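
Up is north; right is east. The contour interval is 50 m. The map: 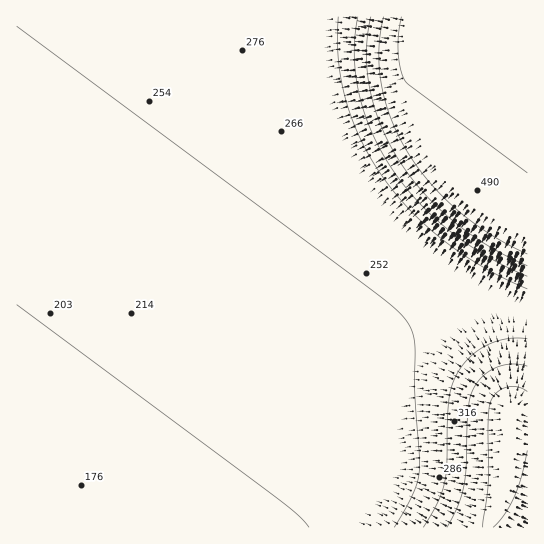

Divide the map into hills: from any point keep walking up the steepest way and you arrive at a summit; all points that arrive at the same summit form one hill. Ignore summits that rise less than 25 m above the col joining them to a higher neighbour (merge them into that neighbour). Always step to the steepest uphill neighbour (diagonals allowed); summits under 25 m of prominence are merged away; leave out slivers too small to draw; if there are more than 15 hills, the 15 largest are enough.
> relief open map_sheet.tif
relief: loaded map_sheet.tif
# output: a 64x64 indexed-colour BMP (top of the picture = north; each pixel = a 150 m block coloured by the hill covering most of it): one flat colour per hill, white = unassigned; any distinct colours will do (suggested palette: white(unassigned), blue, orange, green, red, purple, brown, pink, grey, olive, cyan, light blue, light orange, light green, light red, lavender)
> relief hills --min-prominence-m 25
<image width="64" height="64" href="data:image/bmp;base64,Qk12CAAAAAAAAHYAAAAoAAAAQAAAAEAAAAABAAQAAAAAAAAIAAATCwAAEwsAABAAAAAAAAAA////ALR3HwAOf/8ALKAsACgn1gC9Z5QAS1aMAMJ34wB/f38AIr28AM++FwDox64AeLv/AIrfmACWmP8A1bDFABERERERERERERERERERIiIiIiIiIiIiIiIiIiIiIiIiERERERERERERERERERESIiIiIiIiIiIiIiIiIiIiIiIRERERERERERERERERERIiIiIiIiIiIiIiIiIiIiIiIhERERERERERERERERERESIiIiIiIiIiIiIiIiIiIiIiEREREREREREREREREREREiIiIiIiIiIiIiIiIiIiIiIRERERERERERERERERERERIiIiIiIiIiIiIiIiIiIiIhEREREREREREREREREREREiIiIiIiIiIiIiIiIiIiIiERERERERERERERERERERERIiIiIiIiIiIiIiIiIiIiIRERERERERERERERERERERESIiIiIiIiIiIiIiIiIiIhEREREREREREREREREREREREiIiIiIiIiIiIiIiIiIiERERERERERERERERERERERESIiIiIiIiIiIiIiIiIiIREREREREREREREREREREREREiIiIiIiIiIiIiIiIiIhERERERERERERERERERERERERIiIiIiIiIiIiIiIiIiERERERERERERERERERERERERESIiIiIiIiIiIiIiIiIRERERERERERERERERERERERERIiIiIiIiIiIiIiIiIhERERERERERERERERERERERERESIiIiIiIiIiIiIiIiEREREREREREREREREREREREREREiIiIiIiIiIiIiIiIRERERERERERERERERERERERERERIiIiIiIiIiIiIiIhEREREREREREREREREREREREREREiIiIiIiIiIiIiIiERERERERERERERERERERERERERERIiIiIiIiIiIiIiIRERERERERERERERERERERERERERESIiIiIiIiIiIiIhEREREREREREREREREREREREREREREiIiIiIiIiIiIiERERERERERERERERERERERERERERERIiIiIiIiIiIiIRERERERERERERERERERERERERERERESIiIiIiIiIiIhEREREREREREREREREREREREREREREREiIiIiIiIiIiERERERERERERERERERERERERERERERERIiIiIiIiIiIRERERERERERERERERERERERERERERERERIiIiIiIiIhERERERERERERERERERERERERERERERERESIiIiIiIiERERERERERERERERERERERERERERERERERERIiIiIhERERERERERERERERERERERERERERERERERERERERERERERERERERERERERERERERERERERERERERERERERERERERERERERERERERERERERERERERERERERERERERERERERERERERERERERERERERERERERERERERERERERERERERERERERERERERERERERERERERERERERERERERERERERERERERERERERERERERERERERERERERERERERERERERERERERERERERERERERERERERERERERERERERERERERERERERERERERERERERERERERERERERERERERERERERERERERERERERERERERERERERERERERERERERERERERERERERERERERERERERERERERERERERERERERERERERERERERERERERERERERERERERERERERERERERERERERERERERERERERERERERERERERERERERERERERERERERERERERERERERERERERERERERERERERERERERERERERERERERERERERERERERERERERERERERERERERERERERERERERERERERERERERERERERERERERERERERERERERERERERERERERERERERERERERERERERERERERERERERERERERERERERERERERERERERERERERERERERERERERERERERERERERERERERERERERERERERERERERERERERERERERERERERERERERERERERERERERERERERERERERERERERERERERERERERERERERERERERERERERERERERERERERERERERERERERERERERERERERERERERERERERERERERERERERERERERERERERERERERERERERERERERERERERERERERERERERERERERERERERERERERERERERERERERERERERERERERERERERERERERERERERERERERERERERERERERERERERERERERERERERERERERERERERERERERERERERERERERERERERERERERERERERERERERERERERERERERERERERERERERERERERERERERERERERERERERERERERERERERERERERERERERERERERERERERERERERERERERERERERERERERERERERERERERERERERERERERERERERERERERERERERERERERERERERERERERERERERERERERERERERERERERERERERERERERERERERERERERERERERERERERERERERERERERERERERERERERERERERERERERERERERERERERERERERERERERERERERERERERERERERERERERERERERERERERERERERERERERERERERERERERERERERERERERERERERERERERERERERERERERERERERERERERER"/>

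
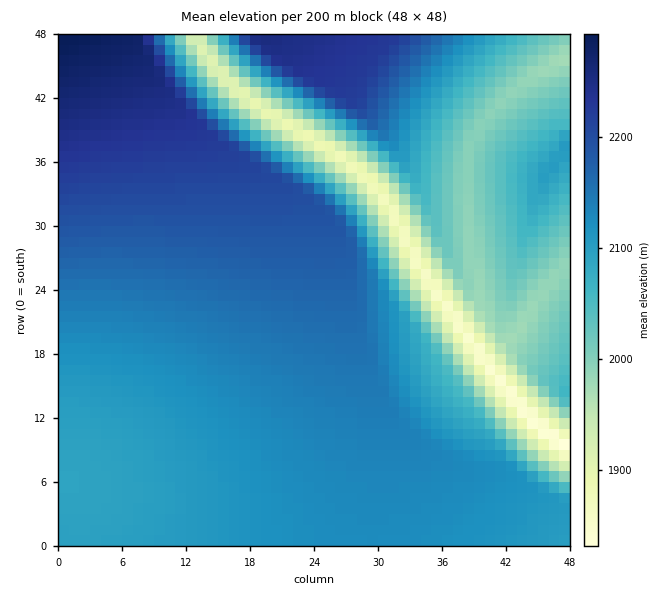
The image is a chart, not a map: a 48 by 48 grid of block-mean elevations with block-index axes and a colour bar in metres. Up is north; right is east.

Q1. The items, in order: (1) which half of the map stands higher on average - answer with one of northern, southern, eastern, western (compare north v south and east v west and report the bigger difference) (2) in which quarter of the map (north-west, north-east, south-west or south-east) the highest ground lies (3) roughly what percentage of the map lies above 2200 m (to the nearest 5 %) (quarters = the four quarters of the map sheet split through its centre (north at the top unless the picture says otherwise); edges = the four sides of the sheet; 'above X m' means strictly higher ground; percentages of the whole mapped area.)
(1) The western half stands higher on average than the eastern half.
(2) The highest ground is in the north-west quarter.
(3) Roughly 15 % of the ground is higher than 2200 m.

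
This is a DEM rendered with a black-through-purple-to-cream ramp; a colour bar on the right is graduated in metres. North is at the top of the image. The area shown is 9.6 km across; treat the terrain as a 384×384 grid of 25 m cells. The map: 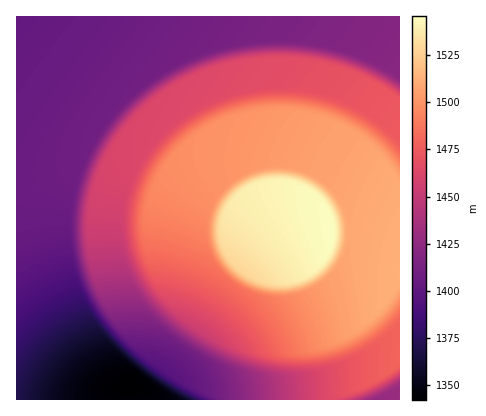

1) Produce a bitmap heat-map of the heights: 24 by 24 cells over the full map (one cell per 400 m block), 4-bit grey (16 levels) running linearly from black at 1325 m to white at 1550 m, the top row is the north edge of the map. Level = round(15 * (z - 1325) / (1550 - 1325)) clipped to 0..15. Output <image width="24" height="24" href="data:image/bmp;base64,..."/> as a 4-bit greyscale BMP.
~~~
<image width="24" height="24" href="data:image/bmp;base64,Qk2WAQAAAAAAAHYAAAAoAAAAGAAAABgAAAABAAQAAAAAACABAAATCwAAEwsAABAAAAAAAAAAAAAAABEREQAiIiIAMzMzAERERABVVVUAZmZmAHd3dwCIiIgAmZmZAKqqqgC7u7sAzMzMAN3d3QDu7u4A////ADIiERESNWZ3iJmphzMiERE0VWZ4iZmqqTMiIiNVVmeJqqqqqkMyIkVVZ4mqu7y7qkQzNGZmiZqqu7zMukRDRmZ4maqru8zMy1REV3eJqqq7zMzMzFVUaIiqqqve7tzMzFVVeImqu73u7u7MzFVViIq7u87u7v/czFVWiZq7u97u7//czFVWiZq7u97u7//czFVWiZq7vM7u7/7MzFVmiZq7zMzu7tzMzFZmeZmrzMzMzMzMzFVmaJmrzMzMzMzMy1VmZ5mavMzMzMzMulVWZnmZq7zMzMzLqlVWZmeZmaq7u7qqqlVVZmZ5mZmaqqqqqVVVVmZmiZmZmqqph1VVVmZmZniZmZh3ZlVVVWZmZmZmZmZmZlVVVVZmZmZmZmZmZg=="/>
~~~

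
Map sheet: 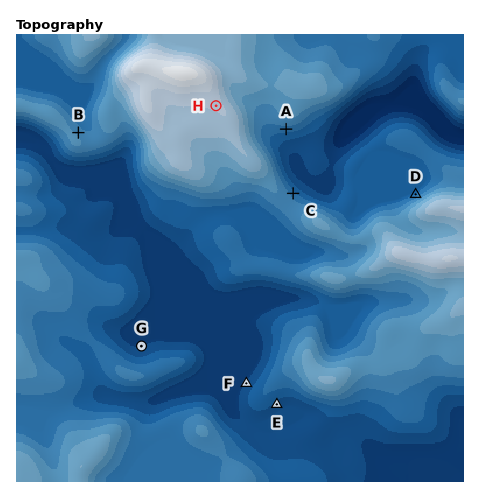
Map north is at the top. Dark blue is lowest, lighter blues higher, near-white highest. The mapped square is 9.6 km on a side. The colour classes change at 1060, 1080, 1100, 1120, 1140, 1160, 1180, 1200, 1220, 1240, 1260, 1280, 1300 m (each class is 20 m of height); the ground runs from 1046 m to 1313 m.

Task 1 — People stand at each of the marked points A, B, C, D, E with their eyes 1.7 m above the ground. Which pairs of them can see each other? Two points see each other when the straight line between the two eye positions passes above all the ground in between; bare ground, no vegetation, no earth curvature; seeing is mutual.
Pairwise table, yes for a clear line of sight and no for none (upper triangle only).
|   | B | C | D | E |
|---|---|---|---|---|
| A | no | yes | yes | no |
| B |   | no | no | no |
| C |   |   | yes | no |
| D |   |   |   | no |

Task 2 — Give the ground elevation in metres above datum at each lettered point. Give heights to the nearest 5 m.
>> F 1085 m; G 1080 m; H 1245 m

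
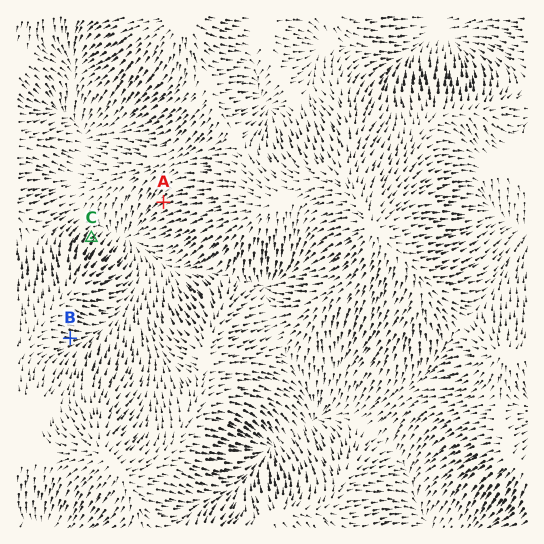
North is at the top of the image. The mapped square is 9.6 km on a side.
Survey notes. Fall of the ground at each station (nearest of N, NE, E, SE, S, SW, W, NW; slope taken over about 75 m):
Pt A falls SW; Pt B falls E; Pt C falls NE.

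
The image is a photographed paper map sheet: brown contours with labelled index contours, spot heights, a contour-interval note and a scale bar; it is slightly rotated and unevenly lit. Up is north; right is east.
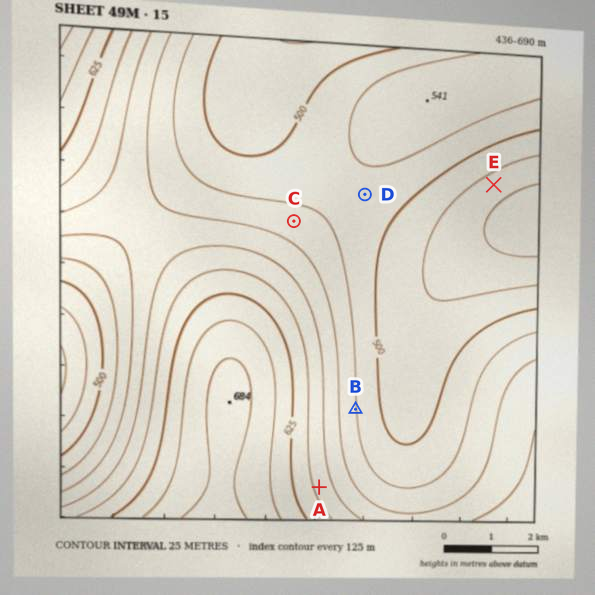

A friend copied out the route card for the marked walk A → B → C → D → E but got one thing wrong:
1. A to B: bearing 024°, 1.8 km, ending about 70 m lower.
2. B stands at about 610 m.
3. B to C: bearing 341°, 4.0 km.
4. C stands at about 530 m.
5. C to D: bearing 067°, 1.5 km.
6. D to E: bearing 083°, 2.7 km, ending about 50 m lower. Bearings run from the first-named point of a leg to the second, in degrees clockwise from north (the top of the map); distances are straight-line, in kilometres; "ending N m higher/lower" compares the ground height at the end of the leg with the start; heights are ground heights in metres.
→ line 2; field height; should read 530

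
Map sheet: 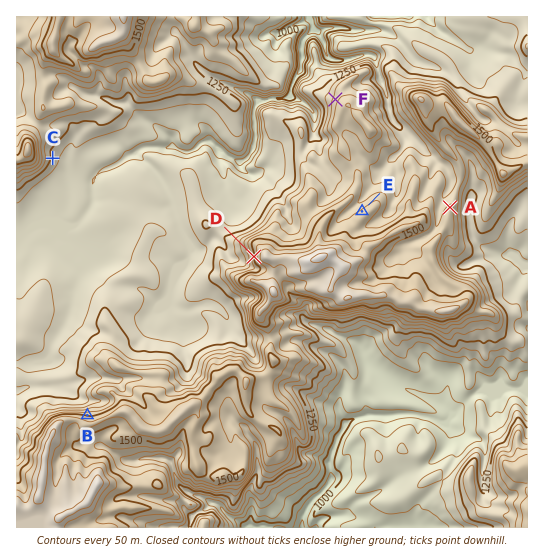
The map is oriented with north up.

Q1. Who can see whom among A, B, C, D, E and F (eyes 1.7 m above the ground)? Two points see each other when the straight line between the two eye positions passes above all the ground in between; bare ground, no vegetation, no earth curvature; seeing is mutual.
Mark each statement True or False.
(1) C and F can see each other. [True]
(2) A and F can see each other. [False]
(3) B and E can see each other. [False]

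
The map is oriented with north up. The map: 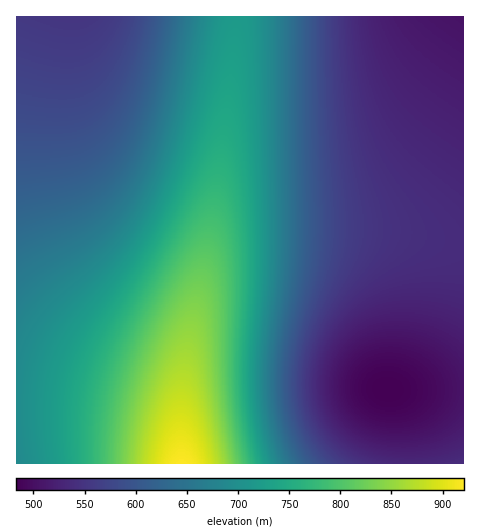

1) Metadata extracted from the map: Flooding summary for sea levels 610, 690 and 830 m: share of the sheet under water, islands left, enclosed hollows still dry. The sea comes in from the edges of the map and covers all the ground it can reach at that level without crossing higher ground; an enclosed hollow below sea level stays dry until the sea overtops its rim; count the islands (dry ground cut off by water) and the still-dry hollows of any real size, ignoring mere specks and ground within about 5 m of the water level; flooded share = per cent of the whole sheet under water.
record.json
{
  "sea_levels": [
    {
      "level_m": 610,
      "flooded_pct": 46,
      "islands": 0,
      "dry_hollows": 0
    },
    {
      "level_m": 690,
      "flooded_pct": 64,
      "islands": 0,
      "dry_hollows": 0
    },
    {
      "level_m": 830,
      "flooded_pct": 94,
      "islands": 0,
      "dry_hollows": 0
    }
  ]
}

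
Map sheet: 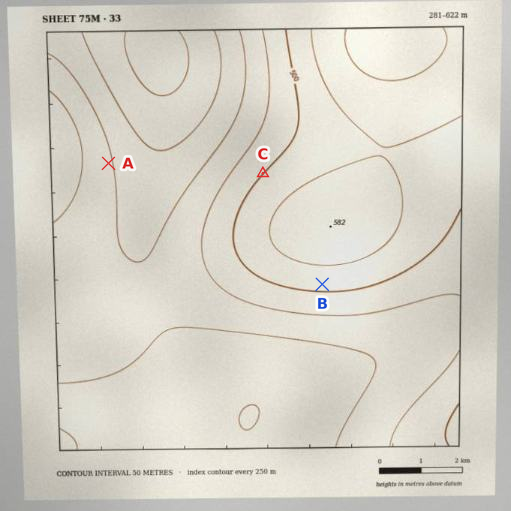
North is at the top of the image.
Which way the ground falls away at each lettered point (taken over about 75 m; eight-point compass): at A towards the E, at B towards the S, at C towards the NW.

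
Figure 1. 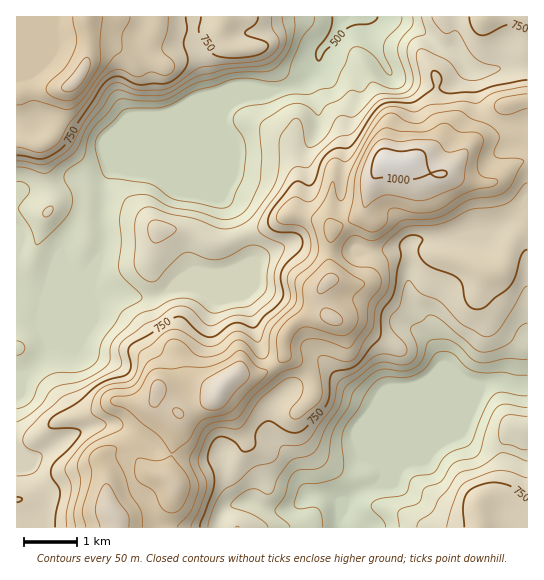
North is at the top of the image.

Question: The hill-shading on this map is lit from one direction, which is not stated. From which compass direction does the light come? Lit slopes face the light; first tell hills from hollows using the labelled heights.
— NW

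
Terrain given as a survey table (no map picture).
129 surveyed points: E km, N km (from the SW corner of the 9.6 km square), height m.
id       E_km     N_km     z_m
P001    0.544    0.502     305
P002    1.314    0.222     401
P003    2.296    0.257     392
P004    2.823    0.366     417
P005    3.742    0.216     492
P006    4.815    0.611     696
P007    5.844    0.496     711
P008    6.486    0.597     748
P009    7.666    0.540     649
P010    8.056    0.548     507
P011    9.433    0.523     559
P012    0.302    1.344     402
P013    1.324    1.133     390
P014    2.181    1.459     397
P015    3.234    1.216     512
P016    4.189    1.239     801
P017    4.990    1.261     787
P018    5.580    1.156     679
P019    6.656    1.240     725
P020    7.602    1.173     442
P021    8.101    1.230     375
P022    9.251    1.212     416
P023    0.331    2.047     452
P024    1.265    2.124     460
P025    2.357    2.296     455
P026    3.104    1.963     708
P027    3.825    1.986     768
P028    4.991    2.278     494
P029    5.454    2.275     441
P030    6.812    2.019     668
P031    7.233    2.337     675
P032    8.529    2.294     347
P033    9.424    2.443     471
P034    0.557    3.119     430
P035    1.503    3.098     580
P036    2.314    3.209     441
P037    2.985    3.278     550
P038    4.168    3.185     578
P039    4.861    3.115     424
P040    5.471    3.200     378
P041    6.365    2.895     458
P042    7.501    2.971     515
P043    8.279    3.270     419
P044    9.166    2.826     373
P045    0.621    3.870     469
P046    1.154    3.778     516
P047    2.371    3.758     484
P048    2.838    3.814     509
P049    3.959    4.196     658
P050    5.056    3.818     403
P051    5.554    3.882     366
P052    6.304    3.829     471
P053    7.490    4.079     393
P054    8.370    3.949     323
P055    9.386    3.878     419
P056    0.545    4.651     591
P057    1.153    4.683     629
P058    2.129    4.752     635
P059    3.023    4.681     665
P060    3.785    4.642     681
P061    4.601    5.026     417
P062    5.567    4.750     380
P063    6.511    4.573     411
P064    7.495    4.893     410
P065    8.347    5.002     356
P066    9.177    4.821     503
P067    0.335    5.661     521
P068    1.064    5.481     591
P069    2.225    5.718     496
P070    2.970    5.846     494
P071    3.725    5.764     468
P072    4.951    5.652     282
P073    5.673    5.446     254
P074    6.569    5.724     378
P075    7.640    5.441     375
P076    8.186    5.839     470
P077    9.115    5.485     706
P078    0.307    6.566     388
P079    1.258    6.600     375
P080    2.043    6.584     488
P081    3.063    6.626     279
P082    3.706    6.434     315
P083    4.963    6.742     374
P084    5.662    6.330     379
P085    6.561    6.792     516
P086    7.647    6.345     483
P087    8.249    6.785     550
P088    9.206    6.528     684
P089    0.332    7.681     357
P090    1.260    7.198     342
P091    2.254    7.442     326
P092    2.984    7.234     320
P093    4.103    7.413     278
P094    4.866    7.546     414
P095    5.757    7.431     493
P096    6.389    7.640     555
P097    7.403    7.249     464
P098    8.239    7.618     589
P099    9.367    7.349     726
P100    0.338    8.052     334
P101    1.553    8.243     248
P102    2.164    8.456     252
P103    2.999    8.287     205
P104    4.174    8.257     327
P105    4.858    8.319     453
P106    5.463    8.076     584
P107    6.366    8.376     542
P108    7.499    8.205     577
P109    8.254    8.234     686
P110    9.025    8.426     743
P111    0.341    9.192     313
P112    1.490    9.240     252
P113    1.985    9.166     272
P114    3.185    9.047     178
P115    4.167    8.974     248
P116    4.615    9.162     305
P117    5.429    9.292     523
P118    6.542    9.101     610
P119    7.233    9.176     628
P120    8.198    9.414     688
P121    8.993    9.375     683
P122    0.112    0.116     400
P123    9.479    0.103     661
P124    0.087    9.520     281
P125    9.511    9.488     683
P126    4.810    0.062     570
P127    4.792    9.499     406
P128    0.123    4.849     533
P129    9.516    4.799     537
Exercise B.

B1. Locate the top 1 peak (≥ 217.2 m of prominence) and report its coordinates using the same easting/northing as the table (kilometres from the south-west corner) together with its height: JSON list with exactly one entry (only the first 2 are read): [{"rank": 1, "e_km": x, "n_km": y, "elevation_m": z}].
[{"rank": 1, "e_km": 4.19, "n_km": 1.39, "elevation_m": 831}]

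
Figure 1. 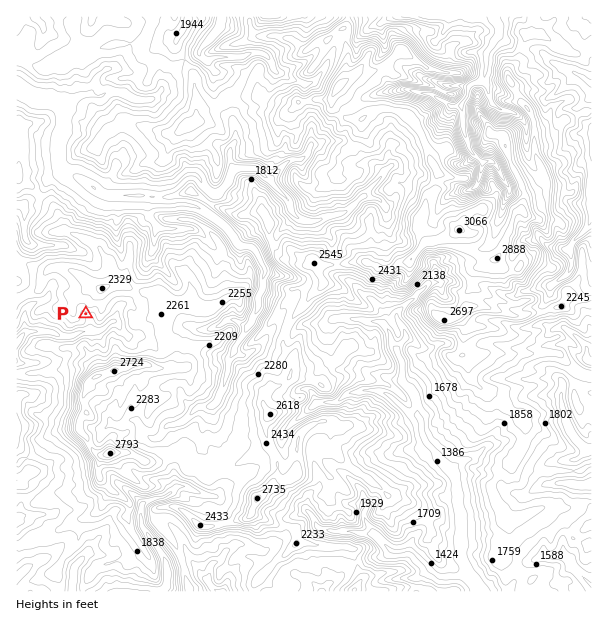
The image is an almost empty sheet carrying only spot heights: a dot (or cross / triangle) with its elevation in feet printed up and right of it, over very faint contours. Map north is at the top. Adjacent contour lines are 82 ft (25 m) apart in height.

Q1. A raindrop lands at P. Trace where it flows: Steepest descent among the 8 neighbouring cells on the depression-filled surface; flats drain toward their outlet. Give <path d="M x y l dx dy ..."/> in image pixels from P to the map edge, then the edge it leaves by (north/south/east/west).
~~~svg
<path d="M86 314l0 3 4 4 0 9-10 2-8 4-12 0-9-4-24 0-7 6-3 6"/>
exit: west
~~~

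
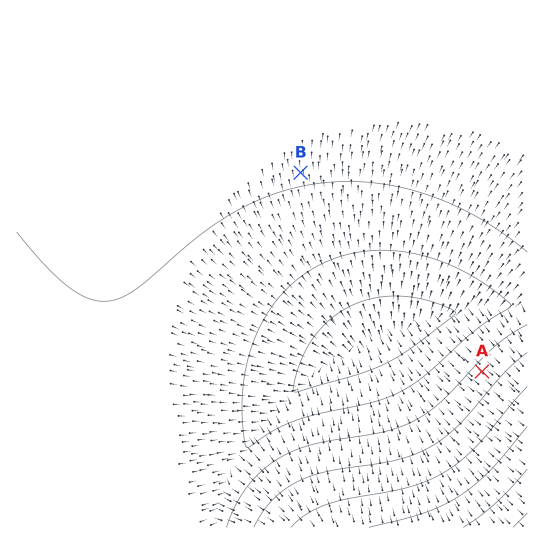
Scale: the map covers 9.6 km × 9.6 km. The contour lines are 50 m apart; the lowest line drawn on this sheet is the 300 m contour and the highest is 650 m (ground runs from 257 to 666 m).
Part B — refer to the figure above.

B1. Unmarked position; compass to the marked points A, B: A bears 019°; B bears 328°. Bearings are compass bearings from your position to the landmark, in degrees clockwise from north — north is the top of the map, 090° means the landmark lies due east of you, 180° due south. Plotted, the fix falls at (462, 430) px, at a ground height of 460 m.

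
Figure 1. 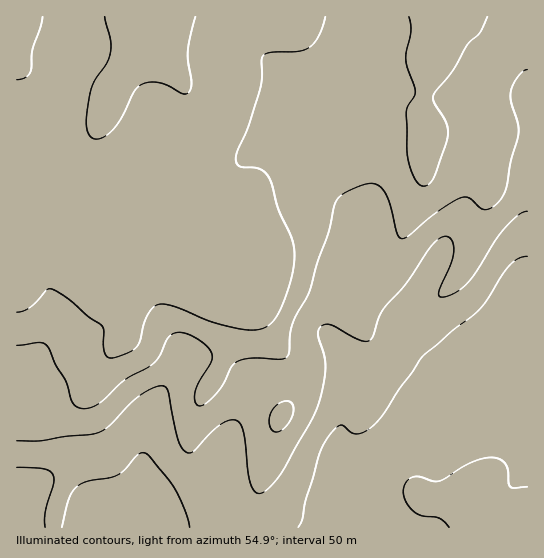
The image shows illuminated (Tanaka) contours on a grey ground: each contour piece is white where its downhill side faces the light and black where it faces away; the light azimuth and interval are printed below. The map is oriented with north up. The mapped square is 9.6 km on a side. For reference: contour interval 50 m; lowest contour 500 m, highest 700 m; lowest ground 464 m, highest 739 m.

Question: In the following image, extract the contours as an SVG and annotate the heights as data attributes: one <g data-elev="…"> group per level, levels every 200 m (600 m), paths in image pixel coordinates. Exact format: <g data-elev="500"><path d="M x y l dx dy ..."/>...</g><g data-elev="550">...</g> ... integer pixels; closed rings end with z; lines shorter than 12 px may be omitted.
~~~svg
<g data-elev="600"><path d="M274 431l4 1 4-2 8-9 4-12-1-4-3-3-4-1-5 1-9 9-3 12 2 6z"/><path d="M17 345l22-3 7 3 4 5 6 16 10 15 7 22 5 4 8 2 13-6 26-23 29-17 5-6 7-16 5-6 7-3 8 1 18 10 5 6 3 5-1 8-12 19-4 12 1 10 3 3 4-1 16-15 12-23 5-5 15-4 31 1 6-4 2-21 3-11 16-32 9-29 11-31 6-26 3-7 5-4 23-10 7-1 6 3 8 11 10 36 2 4 3 2 7-3 30-26 22-12 8 0 10 9 6 3 6-2 7-5 8-14 5-27 7-28 0-11-7-22 0-11 7-13 5-6 4-1"/></g>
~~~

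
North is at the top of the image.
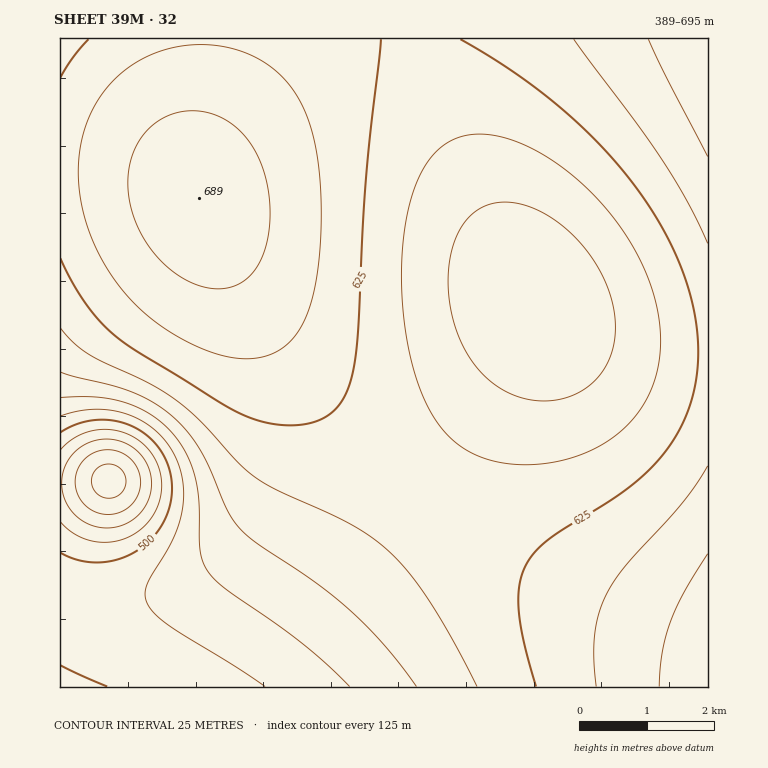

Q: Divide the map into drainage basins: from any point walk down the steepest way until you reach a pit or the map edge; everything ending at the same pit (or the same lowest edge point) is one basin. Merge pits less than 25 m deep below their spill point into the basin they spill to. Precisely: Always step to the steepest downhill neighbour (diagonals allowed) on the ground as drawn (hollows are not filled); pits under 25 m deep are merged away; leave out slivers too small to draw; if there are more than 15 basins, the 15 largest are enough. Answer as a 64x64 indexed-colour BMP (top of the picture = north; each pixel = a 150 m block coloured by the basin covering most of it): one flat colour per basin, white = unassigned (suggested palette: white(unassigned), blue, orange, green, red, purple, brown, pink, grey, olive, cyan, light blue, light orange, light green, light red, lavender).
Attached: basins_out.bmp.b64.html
<image width="64" height="64" href="data:image/bmp;base64,Qk12CAAAAAAAAHYAAAAoAAAAQAAAAEAAAAABAAQAAAAAAAAIAAATCwAAEwsAABAAAAAAAAAA////ALR3HwAOf/8ALKAsACgn1gC9Z5QAS1aMAMJ34wB/f38AIr28AM++FwDox64AeLv/AIrfmACWmP8A1bDFACIiIiIiIiIiIiIiIiIiIiIiIiIiIiIiIiIiIiIiIiIiIiIiIiIiIiIiIiIiIiIiIiIiIiIiIiIiIiIiIiIiIiIiIiIiIiIiIiIiIiIiIiIiIiIiIiIiIiIiIiIiIiIiIiIiIiIiIiIiIiIiIiIiIiIiIiIiIiIiIiIiIiIiIiIiIiIiIiIiIiIiIiIiIiIiIiIiIiIiIiIiIiIiIiIiIiIiIiIiIiIiIiIiIiIiIiIiIiIiIiIiIiIiIiIiIiIiESIiIiIiIiIiIiIiIiIiIiIiIiIiIiIiIiIiIiIiIRERIiIiIiIiIiIiIiIiIiIiIiIiIiIiIiIiIiIiIhEREREiIiIiIiIiIiIiIiIiIiIiIiIiIiIiIiIiIiIRERERESIiIiIiIiIiIiIiIiIiIiIiIiIiIiIiIiIhERERERERIiIiIiIiIiIiIiIiIiIiIiIiIiIiIiIiIREREREREREiIiIiIiIiIiIiIiIiIiIiIiIiIiIiIiERERERERERESIiIiIiIiIiIiIiIiIiIiIiIiIiIiIhERERERERERERIiIiIiIiIiIiIiIiIiIiIiIiIiIiIhEREREREREREREiIiIiIiIiIiIiIiIiIiIiIiIiIiIRERERERERERERESIiIiIiIiIiIiIiIiIiIiIiIiIiERERERERERERERERIiIiIiIiIiIiIiIiIiIiIiIiIiEREREREREREREREREiIiIiIiIiIiIiIiIiIiIiIiIiERERERERERERERERESIiIiIiIiIiIiIiIiIiIiIiIhERERERERERERERERERIiIiIiIiIiIiIiIiIiIiIiIhEREREREREREREREREREiIiIiIiIiIiIiIiIiIiIiIhERERERERERERERERERESIiIiIiIiIiIiIiIiIiIiIhERERERERERERERERERERIiIiIiIiIiIiIiIiIiIiIhEREREREREREREREREREREiIiIiIiIiIiIiIiIiIiIhERERERERERERERERERERESIiIiIiIiIiIiIiIiIiIhERERERERERERERERERERERIiIiIiIiIiIiIiIiIiIhEREREREREREREREREREREREiIiIiIiIiIiIiIiIiIhERERERERERERERERERERERESIiIiIiIiIiIiIiIiIhERERERERERERERERERERERERIiIiIiIiIiIiIiIiIhEREREREREREREREREREREREREiIiIiIiIiIiIiIiIhERERERERERERERERERERERERESIiIiIiIiIiIiIiIhERERERERERERERERERERERERERIiIiIiIiIiIiIiIhEREREREREREREREREREREREREREiIiIiIiIiIiIiIiERERERERERERERERERERERERERESIiIiIiIiIiIiIiERERERERERERERERERERERERERERIiIiIiIiIiIiIiEREREREREREREREREREREREREREREiIiIiIiIiIiIiIRERERERERERERERERERERERERERESIiIiIiIiIiIiIRERERERERERERERERERERERERERERIiIiIiIiIiIiIREREREREREREREREREREREREREREREiIiIiIiIiIiIhERERERERERERERERERERERERERERESIiIiIiIiIiIhERERERERERERERERERERERERERERERIiIiIiIiIiIiEREREREREREREREREREREREREREREREiIiIiIiIiIiERERERERERERERERERERERERERERERESIiIiIiIiIiERERERERERERERERERERERERERERERERIiIiIiIiIiIREREREREREREREREREREREREREREREREiIiIiIiIiIRERERERERERERERERERERERERERERERESIiIiIiIiIhERERERERERERERERERERERERERERERERIiIiIiIiIhEREREREREREREREREREREREREREREREREiIiIiIiIiERERERERERERERERERERERERERERERERESIiIiIiIiIRERERERERERERERERERERERERERERERERIiIiIiIiMREREREREREREREREREREREREREREREREREiIiIiIzMxERERERERERERERERERERERERERERERERETMzMzMzMzERERERERERERERERERERERERERERERERERMzMzMzMzMREREREREREREREREREREREREREREREREREzMzMzMzMxERERERERERERERERERERERERERERERERETMzMzMzMzERERERERERERERERERERERERERERERERERMzMzMzMzMREREREREREREREREREREREREREREREREREzMzMzMzMzERERERERERERERERERERERERERERERERETMzMzMzMzMRERERERERERERERERERERERERERERERERMzMzMzMzMxEREREREREREREREREREREREREREREREREzMzMzMzMzERERERERERERERERERERERERERERERERETMzMzMzMzMRERERERERERERERERERERERERERERERERMzMzMzMzMxEREREREREREREREREREREREREREREREREzMzMzMzMzERERERERERERERERERERERERERERERERETMzMzMzMzMRERERERERERERERERERERERERERERERER"/>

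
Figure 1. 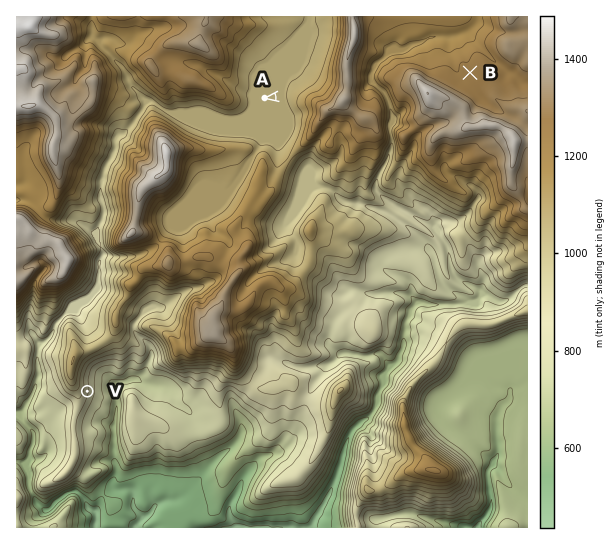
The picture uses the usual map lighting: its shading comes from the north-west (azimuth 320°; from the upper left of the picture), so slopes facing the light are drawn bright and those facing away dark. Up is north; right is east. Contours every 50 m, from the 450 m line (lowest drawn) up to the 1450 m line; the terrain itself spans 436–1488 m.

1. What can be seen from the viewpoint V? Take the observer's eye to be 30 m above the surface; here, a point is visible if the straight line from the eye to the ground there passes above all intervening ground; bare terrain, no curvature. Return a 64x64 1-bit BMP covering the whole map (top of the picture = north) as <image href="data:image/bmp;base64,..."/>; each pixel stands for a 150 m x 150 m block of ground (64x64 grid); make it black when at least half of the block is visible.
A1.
<image width="64" height="64" href="data:image/bmp;base64,Qk0+AgAAAAAAAD4AAAAoAAAAQAAAAEAAAAABAAEAAAAAAAACAAATCwAAEwsAAAIAAAAAAAAA////AAAAAACABeAAACAAAAAGQAAAIAAAAA8AAAAgAACABwAAACAAAAAEAAIAMAAAAAAAA4AyAAAMQAAB4DfAAAIwAADwF/AAAAwAAPgX8AABjAAAPAfgAAHOAAAcA8AAAe4AAQ4BgAAB/gHBDgGAAAH+AcMOAYAAAPYDwwcAgAAA9gfHBwAAAAD+H48DAAAAAf5/zwGAAAAB//7wAIAAAAH/+uAAAAAAAf/34AAAAAAA/3XgAAAAAAA/d+AAAAAAABh3AAAAAAAACMcAAAAAAAAIBgAAAAAAAAAGAAAAAAAAAAYAAAAAAAAAAAAAAAAAAAAAAAAAAAAAADAAAAAAAAAAPAAAAAAAAABhgAAAAAAAAAEAAAAAAAAAAAAAAAAAAAAAAAAAAAAAAgAAAAAAAAAAAAAAAAAAAAAAAAAAAAAAAAAAAAAAAAAAAAAAAAAAAAAAAAAAAAAAAAAAAAAAAAAAAAAAAAAAAAAAAAAAAAAAAAAAAAAAAAAAAAAAAAAAAAAAAAAAAAAAAAAAAAAAAAAAAAAAAAAAAAAAAAAAAAAAAAAAAAAAAAAAAAAAAAAAAAAAAAAAAAAAAAAAAAAAAAAAAAAAAAAAAAAAAAAAAAAAAAAAAAAAAAAAAAAAAAAAAAAAAAAAAAAAAAAAAAAAAAAAAAAAAAAAAAAAAAAAAAAAAAAAAAAAAA=="/>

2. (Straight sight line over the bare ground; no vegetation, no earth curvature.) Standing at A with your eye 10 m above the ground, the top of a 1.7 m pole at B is out of sight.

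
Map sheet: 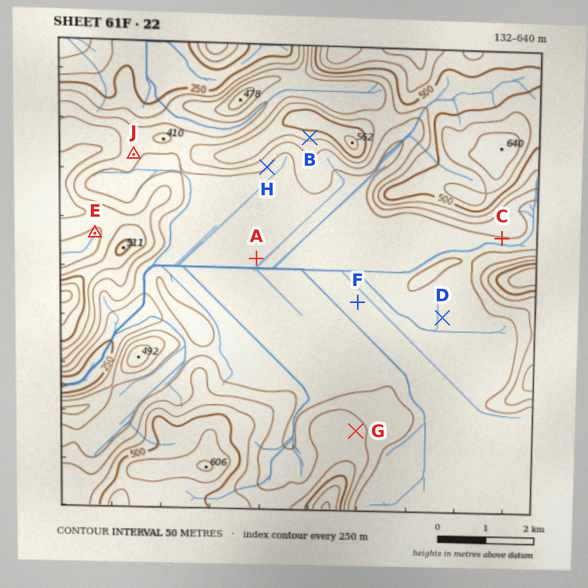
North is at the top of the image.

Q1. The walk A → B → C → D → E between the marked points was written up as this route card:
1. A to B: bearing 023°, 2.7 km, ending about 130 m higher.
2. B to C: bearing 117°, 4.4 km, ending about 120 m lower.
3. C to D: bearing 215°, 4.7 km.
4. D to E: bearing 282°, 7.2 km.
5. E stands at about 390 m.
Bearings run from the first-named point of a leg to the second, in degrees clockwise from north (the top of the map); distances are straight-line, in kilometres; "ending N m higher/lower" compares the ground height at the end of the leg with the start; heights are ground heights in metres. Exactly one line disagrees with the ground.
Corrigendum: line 3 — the distance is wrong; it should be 2.0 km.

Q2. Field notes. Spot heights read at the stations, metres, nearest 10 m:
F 330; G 420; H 350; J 360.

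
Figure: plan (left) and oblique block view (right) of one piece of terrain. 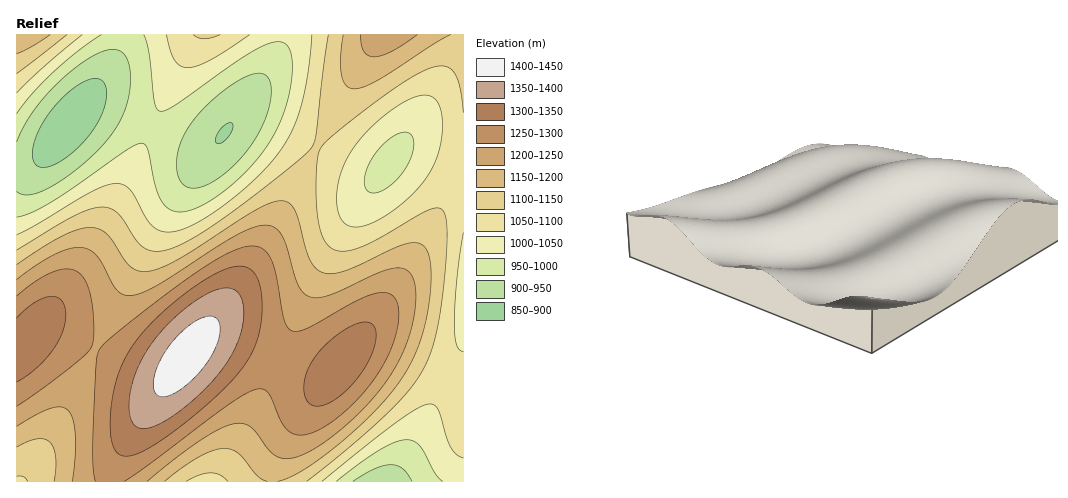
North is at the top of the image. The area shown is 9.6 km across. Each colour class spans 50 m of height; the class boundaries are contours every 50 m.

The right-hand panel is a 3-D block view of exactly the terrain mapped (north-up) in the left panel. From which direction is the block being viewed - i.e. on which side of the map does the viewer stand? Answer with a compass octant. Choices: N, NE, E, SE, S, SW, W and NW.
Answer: NW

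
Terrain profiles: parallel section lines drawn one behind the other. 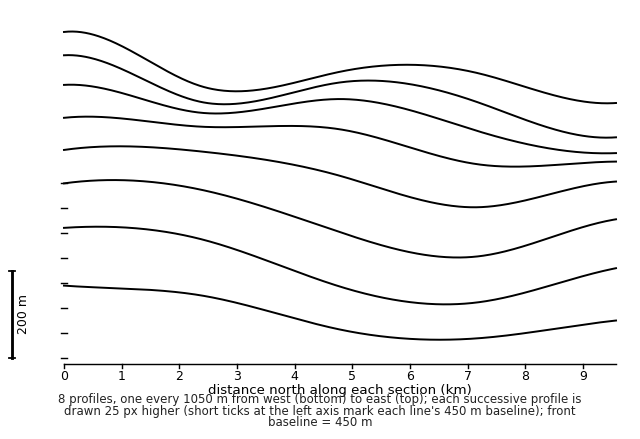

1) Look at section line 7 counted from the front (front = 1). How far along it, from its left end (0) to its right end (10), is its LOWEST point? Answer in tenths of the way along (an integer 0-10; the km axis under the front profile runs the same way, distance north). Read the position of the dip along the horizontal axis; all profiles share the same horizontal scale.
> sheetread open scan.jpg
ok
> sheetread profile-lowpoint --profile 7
10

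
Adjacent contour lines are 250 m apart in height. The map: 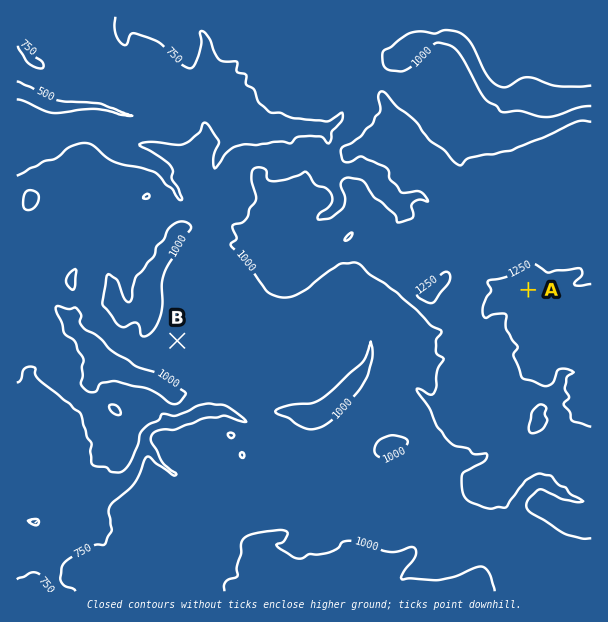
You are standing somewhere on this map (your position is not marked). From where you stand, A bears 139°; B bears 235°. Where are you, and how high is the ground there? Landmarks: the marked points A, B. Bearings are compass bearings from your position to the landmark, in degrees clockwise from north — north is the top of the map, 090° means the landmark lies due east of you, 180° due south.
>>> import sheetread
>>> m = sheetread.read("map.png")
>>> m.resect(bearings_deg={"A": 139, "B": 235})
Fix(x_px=423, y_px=169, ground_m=1120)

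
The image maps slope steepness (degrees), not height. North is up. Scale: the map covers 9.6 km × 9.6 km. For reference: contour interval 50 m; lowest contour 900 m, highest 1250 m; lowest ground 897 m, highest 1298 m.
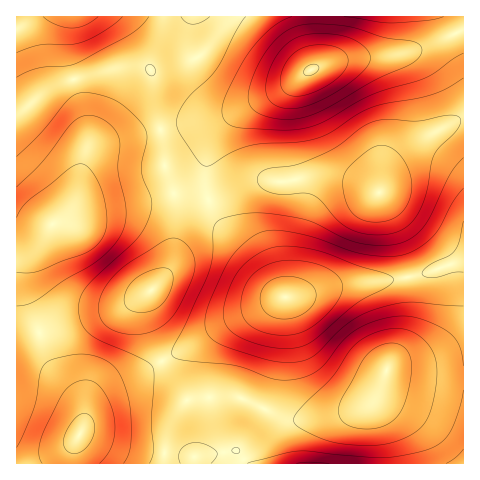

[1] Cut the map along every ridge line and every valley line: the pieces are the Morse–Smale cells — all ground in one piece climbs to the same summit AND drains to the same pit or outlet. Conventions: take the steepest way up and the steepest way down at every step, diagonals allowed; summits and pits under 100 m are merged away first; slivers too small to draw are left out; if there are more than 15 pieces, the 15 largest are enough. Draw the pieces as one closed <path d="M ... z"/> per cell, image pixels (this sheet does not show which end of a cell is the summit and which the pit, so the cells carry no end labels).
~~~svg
<path d="M463 260l-47 16-74 8-42 12-16 1-63 29-35 22-21 11-3 3 1 2 25 36-9 10-9 17-7 36 31 1 1-6 2-2 39-6 12 14 215 0z"/><path d="M137 66l-24 2-53 16-19 10-25 22 0 136 6 1 11-5 12-11-17 22-5 11 0 14 3 15 14 33 37-13 32-7 22-9 21-13 18-24 5-24 1-40-12-37 0-17-9-43-2-30-5-7z"/><path d="M463 16l-151 0 3 51-36 25-38 18-23 20-7 13-6 25 0 19 4 13 46-18 32 0 34-7 27 3 31 14 11-27 13-14 28-17 28-14 5-1z"/><path d="M463 120l-4 0-28 14-28 17-13 14-11 27-31-14-27-3-34 7-32 0-46 19 10 21 25 24 28 40 12 11 16-1 42-12 53-4 30-6 39-15z"/><path d="M311 16l-148 1-2 17-10 26-1 10 3 5 2 30 8 35 1 25 12 37-1 37 4-18 6-10 24-11-4-13 0-19 6-25 7-13 23-20 38-18 36-25z"/><path d="M208 200l-18 7-8 9-6 16-5 32-8 14-17 21-2 13 4 16 7 20 7 13 59-35 62-28-11-12-28-40-25-24z"/><path d="M162 16l-124 0-21 12-1 87 25-21 19-10 59-17 18-1 13 4 11-36z"/><path d="M161 361l-27 15-28 12-13 12-19 45 0 19 89-1 7-36 9-17 9-10z"/><path d="M148 292l-29 17-42 10-38 14 12 31 25 31 5 11 3 17 7-19 12-14 43-19 16-10-9-19-7-23-2-15z"/><path d="M39 333l-23 9 0 121 57 1 1-19 10-21-2-14-6-15-25-31z"/><path d="M40 242l-14 10-10 1 1 89 22-9-13-34-3-15 0-14 2-7 13-15z"/><path d="M236 450l-39 6-2 2 0 5 51 1z"/><path d="M36 16l-19 0-1 11 8-2z"/>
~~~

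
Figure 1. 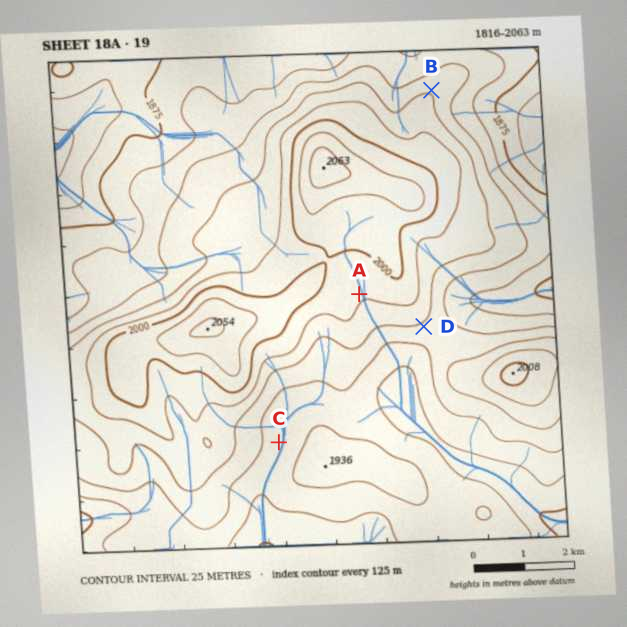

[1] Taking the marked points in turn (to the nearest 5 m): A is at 1975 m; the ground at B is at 1945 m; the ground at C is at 1915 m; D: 1945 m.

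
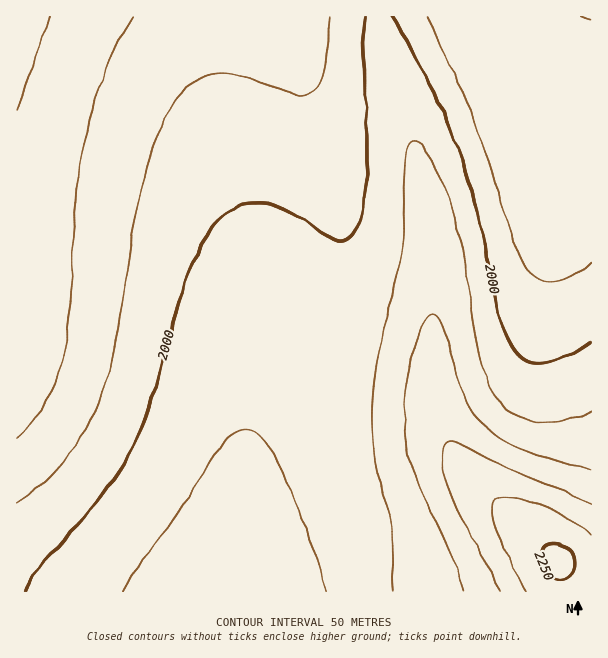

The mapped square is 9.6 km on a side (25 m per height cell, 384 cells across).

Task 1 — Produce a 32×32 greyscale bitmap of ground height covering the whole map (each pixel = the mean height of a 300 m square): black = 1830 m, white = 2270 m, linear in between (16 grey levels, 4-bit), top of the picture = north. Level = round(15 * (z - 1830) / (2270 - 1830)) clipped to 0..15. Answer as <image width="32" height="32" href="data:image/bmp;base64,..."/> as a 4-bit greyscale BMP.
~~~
<image width="32" height="32" href="data:image/bmp;base64,Qk12AgAAAAAAAHYAAAAoAAAAIAAAACAAAAABAAQAAAAAAAACAAATCwAAEwsAABAAAAAAAAAAAAAAABEREQAiIiIAMzMzAERERABVVVUAZmZmAHd3dwCIiIgAmZmZAKqqqgC7u7sAzMzMAN3d3QDu7u4A////AGZnd4iIiIiIh3d4iJq83u5mZnd4iIiIiId3eImavO7+VmZ3d4iIiIh3d3iJq83u7lVmZ3eIiIiId3d4iavN7t1FVmZ3eIiIiHd3eJq83d3MRFVmZ3eIiId3d4iavMzMukRFVmd3iIiHd3eIq7zLuqozRFVmd3iId3d3iau7uqmZM0RVZnd3iHd3d4mruqmIiCM0RVZnd3d3d3eJqqmYh4giM0VWZ3d3d3d3iaqph3d3IjNEVmd3d3d3d4mqmHdmdxIjRFVmd3d3d3eJqph2ZmYSIzRVZnd3d3d3iZmYdmVmEiM0VWZ3d3d3d4iZl2ZVVRIjNFVmZ3d3dmd4mYdlVVUSIzRFVmd3d2ZneJmHZURFEiM0RVZmZ3ZmZniZh2VERBIjNEVWZmZmZmZ4iYdUREQSIzRFVmZmZmZmeIiGVEM0EiM0RVVmZmZmZneIdlQzMxIiM0RVVmZmZWZ3iHZUMzMSIjNEVVZmZVVWd4h1QzMzEiIzRFVVVVVVVneHZUMzMxEiM0RFVVVVVVZ3h2VDMzMRIjNERVVVVVVWd3dUMzMzESIzNERVVVRFVnd2VDMzMxEiIzRERERERFZ3dlQzMzMREiMzRERERERWd2VDMzMzARIjM0REREREVmZlQzMzMwESIjMzREMzRFZmVDMzM0QBESIjMzMzMzRWZlQzMzRE"/>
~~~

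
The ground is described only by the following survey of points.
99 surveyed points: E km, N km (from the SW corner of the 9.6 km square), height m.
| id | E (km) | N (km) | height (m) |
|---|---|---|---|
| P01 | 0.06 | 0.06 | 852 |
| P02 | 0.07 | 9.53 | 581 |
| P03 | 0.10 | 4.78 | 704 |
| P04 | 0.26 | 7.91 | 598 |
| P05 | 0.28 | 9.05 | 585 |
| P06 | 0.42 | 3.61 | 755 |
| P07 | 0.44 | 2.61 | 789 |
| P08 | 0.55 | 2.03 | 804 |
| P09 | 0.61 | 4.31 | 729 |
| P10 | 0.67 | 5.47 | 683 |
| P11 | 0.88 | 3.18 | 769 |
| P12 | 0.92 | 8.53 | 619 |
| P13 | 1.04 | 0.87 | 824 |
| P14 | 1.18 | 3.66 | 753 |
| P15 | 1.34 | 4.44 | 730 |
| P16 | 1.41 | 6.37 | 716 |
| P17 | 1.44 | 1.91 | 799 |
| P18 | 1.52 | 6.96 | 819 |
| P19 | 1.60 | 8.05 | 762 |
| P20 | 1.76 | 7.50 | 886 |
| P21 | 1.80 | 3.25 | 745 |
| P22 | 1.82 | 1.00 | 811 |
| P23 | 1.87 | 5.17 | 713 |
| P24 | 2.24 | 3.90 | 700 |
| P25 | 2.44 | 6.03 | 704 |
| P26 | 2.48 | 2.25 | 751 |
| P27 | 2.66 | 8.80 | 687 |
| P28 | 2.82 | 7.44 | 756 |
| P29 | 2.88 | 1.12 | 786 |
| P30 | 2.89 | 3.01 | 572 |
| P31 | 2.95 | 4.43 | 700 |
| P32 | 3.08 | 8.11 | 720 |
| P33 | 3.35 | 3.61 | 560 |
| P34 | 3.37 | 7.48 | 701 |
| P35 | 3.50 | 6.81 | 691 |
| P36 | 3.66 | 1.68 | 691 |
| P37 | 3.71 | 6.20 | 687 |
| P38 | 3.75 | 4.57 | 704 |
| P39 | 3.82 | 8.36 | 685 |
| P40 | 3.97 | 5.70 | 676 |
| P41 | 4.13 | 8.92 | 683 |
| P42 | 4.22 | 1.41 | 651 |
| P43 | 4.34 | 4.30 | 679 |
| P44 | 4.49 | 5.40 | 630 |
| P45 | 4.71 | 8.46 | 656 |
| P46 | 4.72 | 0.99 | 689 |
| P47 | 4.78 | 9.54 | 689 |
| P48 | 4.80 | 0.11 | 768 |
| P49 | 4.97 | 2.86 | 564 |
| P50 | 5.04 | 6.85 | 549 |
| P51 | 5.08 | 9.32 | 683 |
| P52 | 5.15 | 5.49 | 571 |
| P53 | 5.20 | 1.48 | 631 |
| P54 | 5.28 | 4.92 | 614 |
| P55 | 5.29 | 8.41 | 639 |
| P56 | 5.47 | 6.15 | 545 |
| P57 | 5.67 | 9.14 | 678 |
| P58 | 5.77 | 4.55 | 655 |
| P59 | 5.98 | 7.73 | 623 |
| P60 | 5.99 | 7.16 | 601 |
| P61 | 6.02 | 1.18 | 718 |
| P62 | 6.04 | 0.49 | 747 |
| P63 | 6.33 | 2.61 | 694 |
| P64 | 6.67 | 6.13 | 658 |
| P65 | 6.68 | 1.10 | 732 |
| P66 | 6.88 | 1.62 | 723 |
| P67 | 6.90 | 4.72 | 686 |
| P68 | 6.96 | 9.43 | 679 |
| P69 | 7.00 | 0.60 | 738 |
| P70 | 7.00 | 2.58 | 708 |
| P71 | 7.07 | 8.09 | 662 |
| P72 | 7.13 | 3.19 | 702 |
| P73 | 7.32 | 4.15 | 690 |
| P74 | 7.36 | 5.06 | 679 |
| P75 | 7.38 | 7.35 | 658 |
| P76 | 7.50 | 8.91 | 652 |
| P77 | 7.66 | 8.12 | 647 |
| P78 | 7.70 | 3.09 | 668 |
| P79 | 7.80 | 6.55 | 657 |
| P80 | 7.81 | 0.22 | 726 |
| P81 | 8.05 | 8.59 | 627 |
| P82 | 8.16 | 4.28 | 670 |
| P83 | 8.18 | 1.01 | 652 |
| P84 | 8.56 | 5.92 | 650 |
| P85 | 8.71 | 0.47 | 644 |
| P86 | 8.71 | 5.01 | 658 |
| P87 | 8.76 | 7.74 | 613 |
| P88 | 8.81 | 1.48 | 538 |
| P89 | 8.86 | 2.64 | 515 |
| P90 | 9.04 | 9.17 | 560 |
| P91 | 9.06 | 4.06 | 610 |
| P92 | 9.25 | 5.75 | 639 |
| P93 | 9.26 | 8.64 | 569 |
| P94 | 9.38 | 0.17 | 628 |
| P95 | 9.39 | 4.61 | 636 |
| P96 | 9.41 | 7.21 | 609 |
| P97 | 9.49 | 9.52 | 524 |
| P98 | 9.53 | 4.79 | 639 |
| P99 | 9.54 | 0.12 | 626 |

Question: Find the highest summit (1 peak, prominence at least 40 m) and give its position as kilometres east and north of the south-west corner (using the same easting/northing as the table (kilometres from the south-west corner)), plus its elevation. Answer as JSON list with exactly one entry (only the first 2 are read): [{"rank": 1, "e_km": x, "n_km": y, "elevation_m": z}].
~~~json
[{"rank": 1, "e_km": 1.89, "n_km": 7.46, "elevation_m": 892}]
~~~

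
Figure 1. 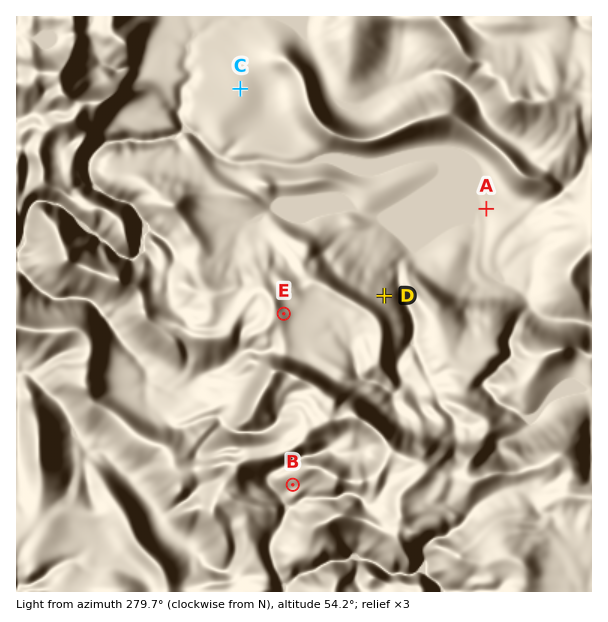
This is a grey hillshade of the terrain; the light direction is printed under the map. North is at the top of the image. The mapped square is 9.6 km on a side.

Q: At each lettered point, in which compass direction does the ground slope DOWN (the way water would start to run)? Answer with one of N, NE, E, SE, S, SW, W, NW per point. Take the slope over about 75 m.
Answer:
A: W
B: SW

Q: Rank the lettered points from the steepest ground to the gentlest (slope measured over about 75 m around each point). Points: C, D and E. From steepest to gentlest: D E C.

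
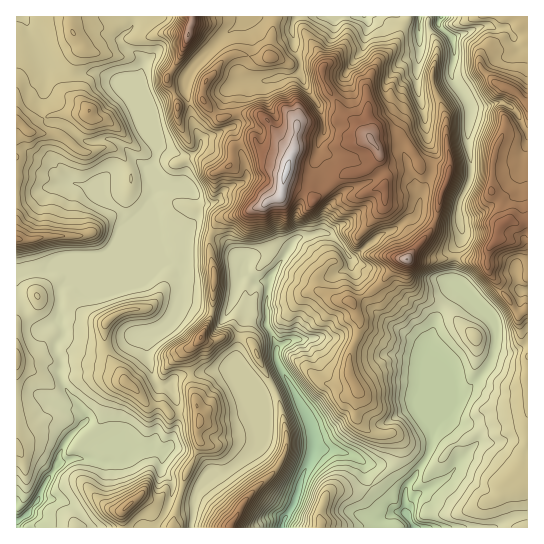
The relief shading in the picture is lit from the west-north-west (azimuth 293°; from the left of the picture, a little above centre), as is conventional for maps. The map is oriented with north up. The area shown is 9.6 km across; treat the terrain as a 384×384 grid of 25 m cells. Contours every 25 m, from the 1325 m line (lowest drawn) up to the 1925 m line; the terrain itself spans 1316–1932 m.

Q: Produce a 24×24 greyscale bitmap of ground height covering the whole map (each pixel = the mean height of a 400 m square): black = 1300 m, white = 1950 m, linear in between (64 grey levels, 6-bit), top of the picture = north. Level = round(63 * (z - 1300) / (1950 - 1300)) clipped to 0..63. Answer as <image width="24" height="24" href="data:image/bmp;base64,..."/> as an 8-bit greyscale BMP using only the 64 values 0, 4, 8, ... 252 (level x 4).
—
<image width="24" height="24" href="data:image/bmp;base64,Qk12BgAAAAAAADYEAAAoAAAAGAAAABgAAAABAAgAAAAAAEACAAATCwAAEwsAAAABAAAAAAAAAAAAAAEBAQACAgIAAwMDAAQEBAAFBQUABgYGAAcHBwAICAgACQkJAAoKCgALCwsADAwMAA0NDQAODg4ADw8PABAQEAAREREAEhISABMTEwAUFBQAFRUVABYWFgAXFxcAGBgYABkZGQAaGhoAGxsbABwcHAAdHR0AHh4eAB8fHwAgICAAISEhACIiIgAjIyMAJCQkACUlJQAmJiYAJycnACgoKAApKSkAKioqACsrKwAsLCwALS0tAC4uLgAvLy8AMDAwADExMQAyMjIAMzMzADQ0NAA1NTUANjY2ADc3NwA4ODgAOTk5ADo6OgA7OzsAPDw8AD09PQA+Pj4APz8/AEBAQABBQUEAQkJCAENDQwBEREQARUVFAEZGRgBHR0cASEhIAElJSQBKSkoAS0tLAExMTABNTU0ATk5OAE9PTwBQUFAAUVFRAFJSUgBTU1MAVFRUAFVVVQBWVlYAV1dXAFhYWABZWVkAWlpaAFtbWwBcXFwAXV1dAF5eXgBfX18AYGBgAGFhYQBiYmIAY2NjAGRkZABlZWUAZmZmAGdnZwBoaGgAaWlpAGpqagBra2sAbGxsAG1tbQBubm4Ab29vAHBwcABxcXEAcnJyAHNzcwB0dHQAdXV1AHZ2dgB3d3cAeHh4AHl5eQB6enoAe3t7AHx8fAB9fX0Afn5+AH9/fwCAgIAAgYGBAIKCggCDg4MAhISEAIWFhQCGhoYAh4eHAIiIiACJiYkAioqKAIuLiwCMjIwAjY2NAI6OjgCPj48AkJCQAJGRkQCSkpIAk5OTAJSUlACVlZUAlpaWAJeXlwCYmJgAmZmZAJqamgCbm5sAnJycAJ2dnQCenp4An5+fAKCgoAChoaEAoqKiAKOjowCkpKQApaWlAKampgCnp6cAqKioAKmpqQCqqqoAq6urAKysrACtra0Arq6uAK+vrwCwsLAAsbGxALKysgCzs7MAtLS0ALW1tQC2trYAt7e3ALi4uAC5ubkAurq6ALu7uwC8vLwAvb29AL6+vgC/v78AwMDAAMHBwQDCwsIAw8PDAMTExADFxcUAxsbGAMfHxwDIyMgAycnJAMrKygDLy8sAzMzMAM3NzQDOzs4Az8/PANDQ0ADR0dEA0tLSANPT0wDU1NQA1dXVANbW1gDX19cA2NjYANnZ2QDa2toA29vbANzc3ADd3d0A3t7eAN/f3wDg4OAA4eHhAOLi4gDj4+MA5OTkAOXl5QDm5uYA5+fnAOjo6ADp6ekA6urqAOvr6wDs7OwA7e3tAO7u7gDv7+8A8PDwAPHx8QDy8vIA8/PzAPT09AD19fUA9vb2APf39wD4+PgA+fn5APr6+gD7+/sA/Pz8AP39/QD+/v4A////AChATFR4eGxwYJSgTBhIbEg4MCQ4SFRYWDgwSGRwiHRoWGiYgDQoZFBAOCw4SFhkZFA0SFBIVFhkYFRghGQcQEg8QDQ8PExgaFxEOEBAQERMdGxYWHgoICxAUEw8QERUZFhMQEBEREhUhHhYVGwoKFRsaFA4PERUYFRMRERMXGhoiHhYVFggRHyAYDw0OERYZFRMSFhseGRgfGhUWDw8dIyIYDg0NDxQaGBQTFxwaGB0cFxUXDBodIx4XDw0OEBIZFhMTFxgUFSAmHhgXDRMYIB4XEA4QFBEZFRMTFxsVExQfHBcSFBYbISIZEw8TFBEeFRUTFBcZGBMWGxMRGB0hJiMfGRMREBgkFBQSEhISExMWHxMRFh4hICIlIhQQFicjFRMSEhISEhMXHRITExofGyEuMyIbJy0lJSEeGxQSEhMXHBoaFRUYHyQnLiwcIjIvIBwbGhQTEhMVISswKyQeJCsrJywcITEyGxcVFBMUExMVHSk3OTIvLTAxKS0iIy8uGxYUFBQVExQaJycxOzMxMjIxKywrHC0rHRgaGxcVExYcJCozOjUwMzUxLCgpGi0rIR4dHRsWExweIikyNzcuMzcwKCMjFikqHxwfIxwUFCMkKCgwNDUtMjMqIyAfFCInHBsdHBQTGCMnJCEiJicuLC8kHB8VFycqGhkaGRYUGSUiJiIjIiIvJSkgFxwSICUhGRkdHhoXGCgnISMkIiAkIR0eFRcRHiAeGRoeHBoZGycxIyAgHhwYGBUXFBESGRweA=="/>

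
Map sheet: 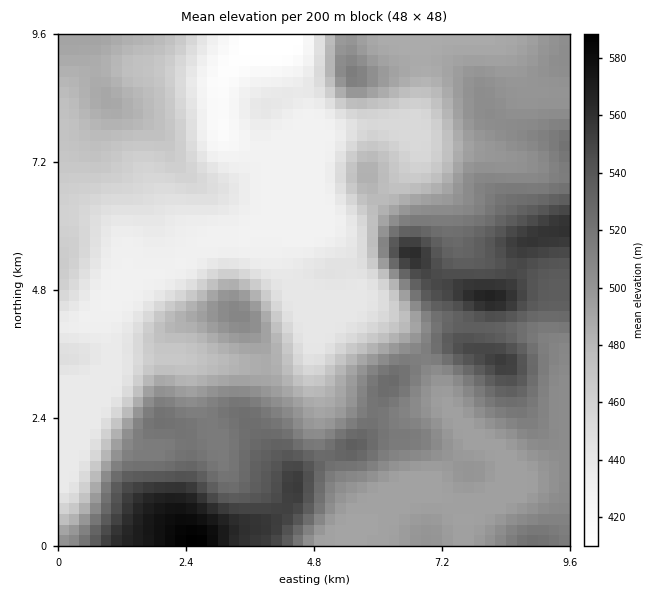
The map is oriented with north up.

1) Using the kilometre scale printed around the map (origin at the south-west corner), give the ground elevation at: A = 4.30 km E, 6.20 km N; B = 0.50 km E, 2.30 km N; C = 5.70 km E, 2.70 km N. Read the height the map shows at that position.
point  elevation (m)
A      430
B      435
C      510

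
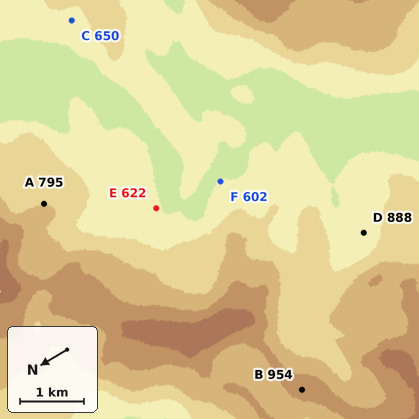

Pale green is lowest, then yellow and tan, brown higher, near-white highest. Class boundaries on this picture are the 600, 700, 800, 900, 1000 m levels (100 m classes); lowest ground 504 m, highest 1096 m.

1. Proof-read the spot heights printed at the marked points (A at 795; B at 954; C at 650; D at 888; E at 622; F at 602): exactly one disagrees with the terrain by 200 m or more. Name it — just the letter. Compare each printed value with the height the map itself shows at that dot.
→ D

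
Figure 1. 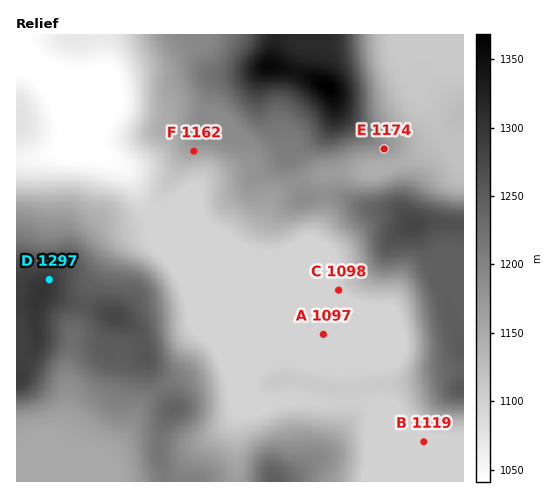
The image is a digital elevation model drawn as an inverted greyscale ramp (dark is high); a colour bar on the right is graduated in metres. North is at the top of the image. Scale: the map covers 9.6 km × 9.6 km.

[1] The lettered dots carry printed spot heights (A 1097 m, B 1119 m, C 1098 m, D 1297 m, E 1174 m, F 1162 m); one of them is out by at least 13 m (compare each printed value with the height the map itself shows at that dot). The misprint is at B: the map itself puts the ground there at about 1100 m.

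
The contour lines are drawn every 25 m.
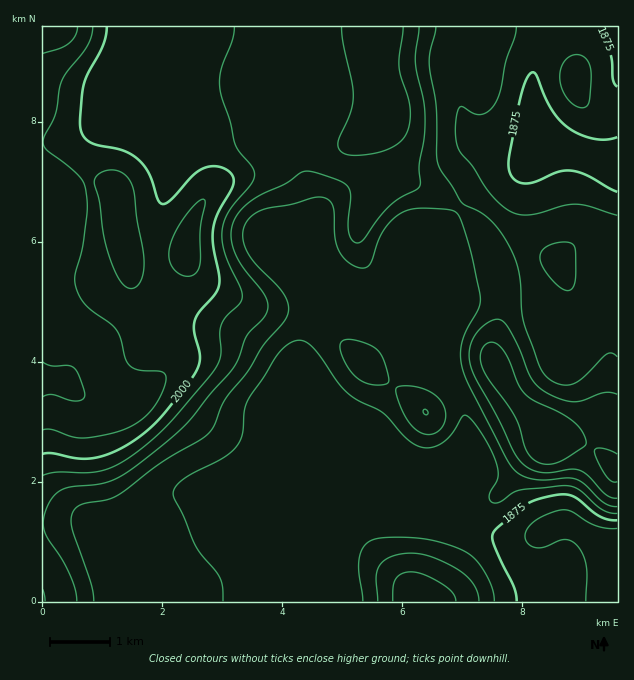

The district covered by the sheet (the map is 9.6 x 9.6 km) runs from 1825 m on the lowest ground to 2065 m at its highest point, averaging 1940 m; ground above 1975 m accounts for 25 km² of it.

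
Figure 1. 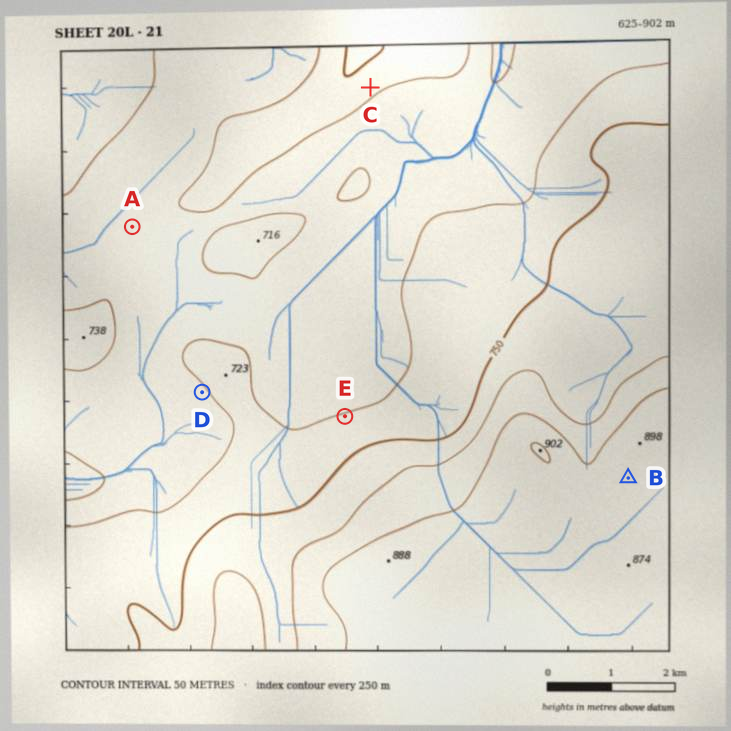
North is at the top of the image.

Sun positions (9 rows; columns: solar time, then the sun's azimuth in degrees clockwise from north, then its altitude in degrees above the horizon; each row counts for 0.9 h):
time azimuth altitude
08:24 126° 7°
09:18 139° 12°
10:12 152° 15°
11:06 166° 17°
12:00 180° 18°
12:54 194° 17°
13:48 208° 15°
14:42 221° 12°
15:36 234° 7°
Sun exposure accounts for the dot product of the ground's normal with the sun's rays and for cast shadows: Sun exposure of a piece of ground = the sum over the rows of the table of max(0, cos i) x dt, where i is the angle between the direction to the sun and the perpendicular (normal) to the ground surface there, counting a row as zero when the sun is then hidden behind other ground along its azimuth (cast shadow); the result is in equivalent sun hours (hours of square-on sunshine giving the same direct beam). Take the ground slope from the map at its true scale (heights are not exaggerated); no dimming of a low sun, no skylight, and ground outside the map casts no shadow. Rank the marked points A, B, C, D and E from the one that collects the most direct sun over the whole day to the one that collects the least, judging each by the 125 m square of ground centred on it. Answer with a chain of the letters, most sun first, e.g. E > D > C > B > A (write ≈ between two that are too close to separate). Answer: C ≈ D ≈ B > A > E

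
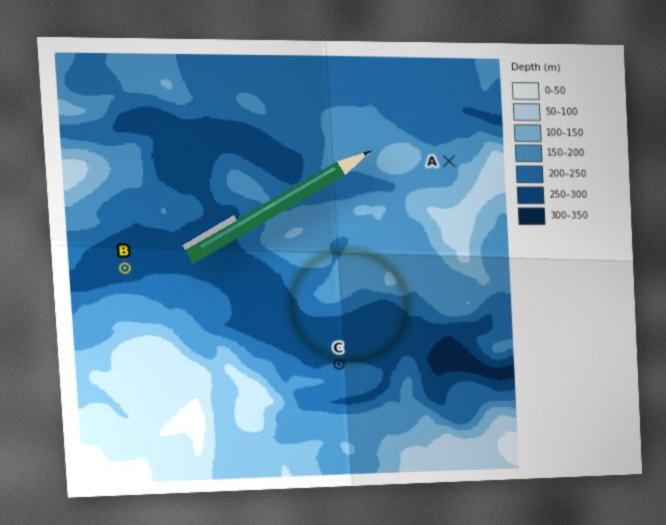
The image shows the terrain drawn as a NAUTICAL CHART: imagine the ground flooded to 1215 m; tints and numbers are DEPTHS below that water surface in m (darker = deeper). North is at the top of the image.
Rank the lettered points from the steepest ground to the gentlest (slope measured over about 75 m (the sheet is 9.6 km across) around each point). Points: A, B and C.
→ C A B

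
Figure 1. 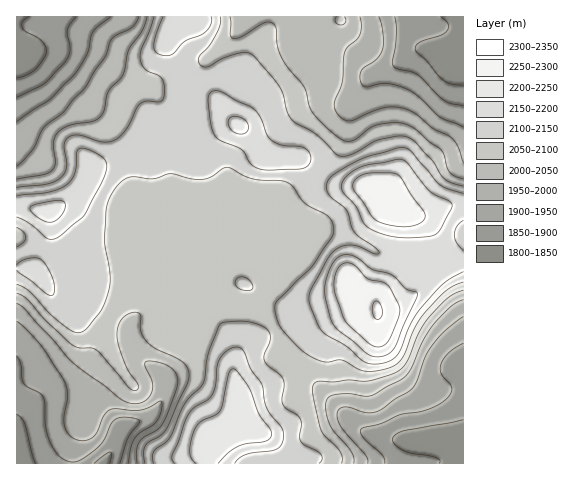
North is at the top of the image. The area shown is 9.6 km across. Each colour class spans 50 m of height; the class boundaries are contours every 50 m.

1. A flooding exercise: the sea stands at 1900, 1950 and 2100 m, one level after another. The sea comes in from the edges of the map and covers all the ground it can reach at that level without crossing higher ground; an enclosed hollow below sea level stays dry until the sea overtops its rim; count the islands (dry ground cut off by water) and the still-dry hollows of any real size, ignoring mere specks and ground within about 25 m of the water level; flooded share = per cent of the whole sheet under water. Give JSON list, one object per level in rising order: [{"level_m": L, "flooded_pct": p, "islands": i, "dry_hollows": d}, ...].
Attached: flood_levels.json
[{"level_m": 1900, "flooded_pct": 9, "islands": 0, "dry_hollows": 0}, {"level_m": 1950, "flooded_pct": 16, "islands": 0, "dry_hollows": 0}, {"level_m": 2100, "flooded_pct": 60, "islands": 0, "dry_hollows": 0}]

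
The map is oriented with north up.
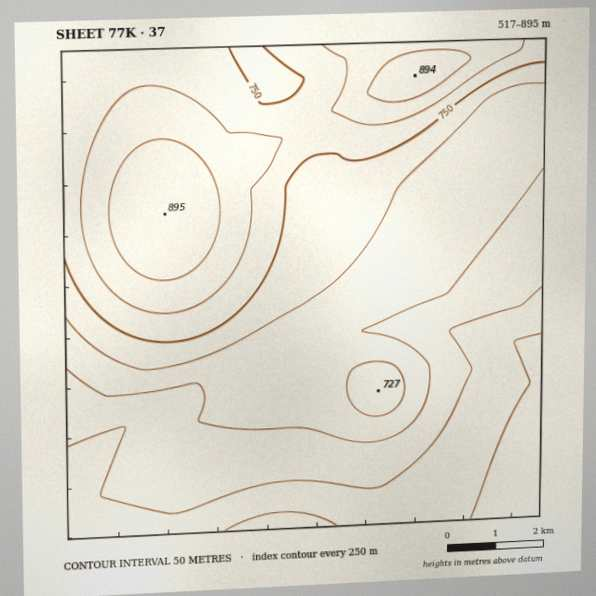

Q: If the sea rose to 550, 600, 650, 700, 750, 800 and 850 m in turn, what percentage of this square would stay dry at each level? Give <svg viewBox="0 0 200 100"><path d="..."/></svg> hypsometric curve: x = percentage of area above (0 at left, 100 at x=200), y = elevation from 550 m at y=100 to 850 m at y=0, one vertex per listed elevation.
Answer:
<svg viewBox="0 0 200 100"><path d="M193 100l-26-17-34-16-43-17-24-17-31-16-22-17"/></svg>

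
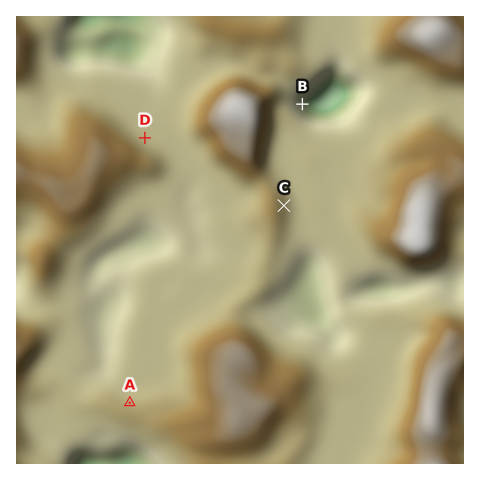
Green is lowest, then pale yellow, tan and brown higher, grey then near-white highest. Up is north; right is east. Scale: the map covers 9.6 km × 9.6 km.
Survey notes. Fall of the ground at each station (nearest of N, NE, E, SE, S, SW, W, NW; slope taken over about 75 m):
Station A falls N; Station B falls E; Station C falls E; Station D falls NE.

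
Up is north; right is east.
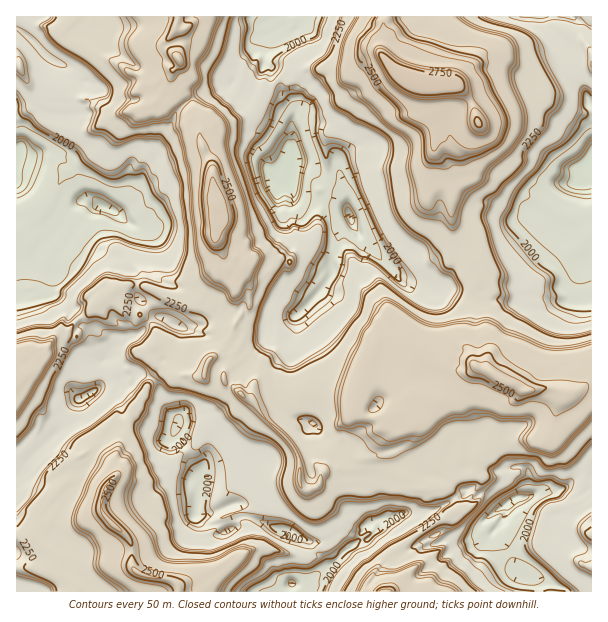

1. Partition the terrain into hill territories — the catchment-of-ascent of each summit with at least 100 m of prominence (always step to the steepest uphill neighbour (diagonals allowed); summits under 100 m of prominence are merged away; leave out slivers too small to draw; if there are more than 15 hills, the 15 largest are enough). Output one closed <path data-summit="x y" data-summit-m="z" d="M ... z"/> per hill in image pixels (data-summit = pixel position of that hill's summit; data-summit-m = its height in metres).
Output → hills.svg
<path data-summit="423 84" data-summit-m="2768" d="M591 16l-300 0-3 8-25 12-7 6-2 6-13 12-9 24 10 10 5-10 13-12 4-6 3 0 4 2 0 7 9 12 3 9 9 8 3 6-3 9 2 48-6 16-7 3-4 8 5 19 12 29-2 9-6 10 2 20 24 19 19-24 0-16 6-8 3-19 10-9 1-4 9 16 10 13 11 9 11 14 15 12 7 0 17 6 15-2 15 7 12 3 4 0 8-6 6 6 21 4 21-6 25 2 11 3 22-5z"/><path data-summit="501 380" data-summit-m="2600" d="M351 220l-1 4-10 9-3 19-6 8 0 16-13 18-22 21 0 3 4 11 20 43 2 24-9 27 23 33 10 9 2 12 6 12 0 23 14 12 34-12 24 0 11-2 29-18-13-14-7-1 21-9 10 6 26-4 15-4 7 2 4 5-1 23 12-4 20-2 19-14 12 2 1-5-4-5 0-9 4-6 0-156-5-1-5 4-13 1-11-3-25-2-21 6-21-4-6-6-5 4-7 2-12-3-15-7-15 2-17-6-7 0-15-12-11-14-11-9-10-13z"/><path data-summit="216 207" data-summit-m="2607" d="M267 66l-3 0-4 6-13 12-5 10-11-10-22 8-11 2-16 12-22 32-6 12 0 12-10 9-12 32-7 7-9 3 12 10 18 6 8 7 3 10 0 30 7 8 0 6-6 10 0 12 4 5-9 1-15 16-13 4-18 22 4 0 8 6 9 0 12 8 10 2 8-8 16-23 6-19 41 14 11 7-2 7 3 2 15 5 18-20 0-27 6-7 10-1 12 8 3 0 15-14-4-5-14-7-8-10 0-17 6-10 2-9-12-29-5-19 3-8 8-3 6-16-2-48 3-9-3-6-9-8-3-9-9-12 0-7z"/><path data-summit="114 525" data-summit-m="2564" d="M138 373l-6 11-15 1-9-3-28 16-4 19-25 21-21 21-8 15-6 3 0 110 8 5 266 0 3-9 10 1 18-12 5-5-1-6-9-9-7-11-15-9-16-3-26-12-12 0-5 4-4 8-6 1-6-6-7 0-16-11 3-18 0-7-5-8 2-12-10-21-11-12 3-15-12-12-9-25-4-4z"/><path data-summit="179 59" data-summit-m="2591" d="M290 16l-201 0-21 20-14 23 0 2 15 6 15 13-14 13-3 9 0 11-7 3-19 0-8 5-5 5-6 18-6 9 14 4 27 0 9 5 8 9 6 18 6 7 9 3 4 6 17 7 9-2 8-10 11-29 10-9 0-12 24-40 20-16 32-9 11-25 13-12 2-6 7-6 25-12z"/><path data-summit="242 395" data-summit-m="2417" d="M294 316l-27 9-2 19-17 17-17-6-7 6-8 10 1 22-3 9-8 7-21 3-7 8-3 15 11 12 10 21-2 12 5 8-3 22 2 2 14 0 21-8 4 14 15-1 26 12 16 3 15 9 7 11 6 5 5 11 18-18 15-10 7-15-15-16 2-20-6-12-2-12-10-9-24-34-24-7-10-14-4-27 4-12 14-11 0-12 4-12z"/><path data-summit="386 591" data-summit-m="2581" d="M468 488l-4 6-9 4-18 12-11 2-24 0-28 10-2 2 4 4-8 12-11 1-12 9-12 14-24 18-6 2-10-1-3 8 249 1 1-7-3-3-16-5-7-5-2-11-6-13-13-14 0-3 7-7 5-9 0-9-7 0-9-10-12-2z"/><path data-summit="17 383" data-summit-m="2446" d="M53 272l-9 4-4 11-5 5-19 4 0 153 5-1 5-4 9 8 34-31 7-4 3-16 0-24 21-14-6-6-2-15-12-25-17-17-14-9z"/><path data-summit="591 534" data-summit-m="2271" d="M591 488l-10 6-12-6-29 4-15 6-10 0-10 8 0 9-5 9-7 7 0 3 13 14 6 13 0 8 6 7 12 4 10-2 20 8 7 6 25-1z"/><path data-summit="20 68" data-summit-m="2239" d="M20 30l-4 0 1 122 5-8 6-18 5-5 8-5 19 0 7-3 1-17 16-16-15-13-22-11z"/>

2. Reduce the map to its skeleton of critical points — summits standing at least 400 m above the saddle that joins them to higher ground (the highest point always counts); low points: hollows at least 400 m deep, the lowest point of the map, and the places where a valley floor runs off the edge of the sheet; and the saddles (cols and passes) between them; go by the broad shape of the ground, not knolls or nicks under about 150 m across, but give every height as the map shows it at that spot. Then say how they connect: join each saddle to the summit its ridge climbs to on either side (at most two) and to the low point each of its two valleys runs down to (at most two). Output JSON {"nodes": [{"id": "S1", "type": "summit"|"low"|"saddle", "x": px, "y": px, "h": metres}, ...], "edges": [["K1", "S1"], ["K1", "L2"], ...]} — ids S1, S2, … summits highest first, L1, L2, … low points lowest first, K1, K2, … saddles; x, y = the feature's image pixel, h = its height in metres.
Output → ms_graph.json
{"nodes": [
{"id": "S1", "type": "summit", "x": 426, "y": 84, "h": 2768},
{"id": "L1", "type": "low", "x": 290, "y": 177, "h": 1784},
{"id": "L2", "type": "low", "x": 588, "y": 161, "h": 1786},
{"id": "L3", "type": "low", "x": 18, "y": 155, "h": 1786},
{"id": "K1", "type": "saddle", "x": 228, "y": 344, "h": 2278},
{"id": "K2", "type": "saddle", "x": 479, "y": 296, "h": 2272}],
"edges": [["K1", "S1"], ["K1", "L1"], ["K1", "L3"], ["K2", "S1"], ["K2", "L1"], ["K2", "L2"]]}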